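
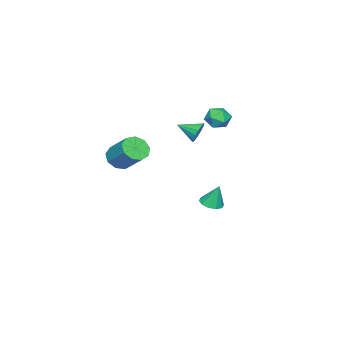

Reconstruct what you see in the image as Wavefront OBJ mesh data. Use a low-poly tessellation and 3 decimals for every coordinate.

v 2.941 -2.248 1.448
v 3.489 -2.759 1.805
v 3.946 -1.484 2.929
v 3.399 -0.972 2.572
v 3.737 -2.474 1.381
v 4.194 -1.199 2.505
v 3.613 -2.083 0.989
v 4.07 -0.808 2.112
v 3.174 -1.769 0.811
v 3.632 -0.494 1.935
v 2.627 -1.679 0.931
v 3.084 -0.404 2.055
v 2.227 -1.855 1.293
v 2.684 -0.58 2.417
v 2.161 -2.214 1.728
v 2.618 -0.939 2.852
v 2.46 -2.589 2.032
v 2.917 -1.314 3.155
v 2.985 -2.804 2.062
v 3.442 -1.529 3.186
v -4 -1.467 0.824
v -3.498 -1.554 0.287
v -3.72 -2.653 1.276
v -3.305 -1.397 0.578
v -3.299 -1.259 0.935
v -3.48 -1.177 1.263
v -3.8 -1.172 1.472
v -4.174 -1.247 1.508
v -4.502 -1.38 1.361
v -4.694 -1.537 1.069
v -4.701 -1.675 0.712
v -4.52 -1.757 0.385
v -4.199 -1.762 0.175
v -3.825 -1.687 0.139
v -2.88 -0.012 -3.801
v -2.435 0.515 -3.968
v -2.92 0.452 -2.439
v -2.845 0.659 -4.029
v -3.268 0.547 -4.003
v -3.543 0.221 -3.9
v -3.565 -0.194 -3.759
v -3.325 -0.54 -3.635
v -2.915 -0.684 -3.574
v -2.492 -0.571 -3.599
v -2.217 -0.245 -3.703
v -2.195 0.17 -3.843
v -2.1 1.062 3.703
v -1.531 0.653 3.319
v -2.949 0.747 2.781
v -2.38 0.338 2.397
v -2.663 0.07 3.095
v -2.138 0.265 3.665
v -2.342 1.135 2.435
v -1.817 1.33 3.005
v -1.681 0.698 2.536
v -1.879 0.04 2.943
v -2.601 1.36 3.157
v -2.799 0.702 3.564
f 2 1 5
f 2 5 3
f 3 5 6
f 3 6 4
f 5 1 7
f 5 7 6
f 6 7 8
f 6 8 4
f 7 1 9
f 7 9 8
f 8 9 10
f 8 10 4
f 9 1 11
f 9 11 10
f 10 11 12
f 10 12 4
f 11 1 13
f 11 13 12
f 12 13 14
f 12 14 4
f 13 1 15
f 13 15 14
f 14 15 16
f 14 16 4
f 15 1 17
f 15 17 16
f 16 17 18
f 16 18 4
f 17 1 19
f 17 19 18
f 18 19 20
f 18 20 4
f 19 1 2
f 19 2 20
f 20 2 3
f 20 3 4
f 22 21 24
f 22 24 23
f 24 21 25
f 24 25 23
f 25 21 26
f 25 26 23
f 26 21 27
f 26 27 23
f 27 21 28
f 27 28 23
f 28 21 29
f 28 29 23
f 29 21 30
f 29 30 23
f 30 21 31
f 30 31 23
f 31 21 32
f 31 32 23
f 32 21 33
f 32 33 23
f 33 21 34
f 33 34 23
f 34 21 22
f 34 22 23
f 36 35 38
f 36 38 37
f 38 35 39
f 38 39 37
f 39 35 40
f 39 40 37
f 40 35 41
f 40 41 37
f 41 35 42
f 41 42 37
f 42 35 43
f 42 43 37
f 43 35 44
f 43 44 37
f 44 35 45
f 44 45 37
f 45 35 46
f 45 46 37
f 46 35 36
f 46 36 37
f 47 58 52
f 47 52 48
f 47 48 54
f 47 54 57
f 47 57 58
f 48 52 56
f 52 58 51
f 58 57 49
f 57 54 53
f 54 48 55
f 50 56 51
f 50 51 49
f 50 49 53
f 50 53 55
f 50 55 56
f 51 56 52
f 49 51 58
f 53 49 57
f 55 53 54
f 56 55 48



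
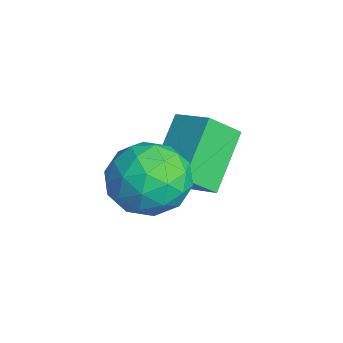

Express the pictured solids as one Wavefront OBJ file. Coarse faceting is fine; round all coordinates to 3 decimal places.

v -1.952 -0.009 -2.451
v -1.785 -0.894 -1.613
v -0.972 0.636 -1.965
v -0.805 -0.249 -1.127
v -0.715 -0.951 -3.693
v -0.548 -1.836 -2.855
v 0.265 -0.306 -3.207
v 0.432 -1.191 -2.369
v 0.174 -1.801 -1.261
v 0.966 -1.182 -1.81
v 1.294 -3.278 -1.31
v 2.086 -2.659 -1.859
v 1.843 -2.435 -0.762
v 1.151 -1.522 -0.732
v 1.109 -2.938 -2.388
v 0.417 -2.025 -2.358
v 1.544 -1.885 -2.507
v 1.998 -1.574 -1.502
v 0.262 -2.886 -1.618
v 0.716 -2.575 -0.613
v 0.472 -1.362 -1.531
v 1.788 -3.098 -1.589
v 1.645 -2.967 -0.944
v 2.111 -2.603 -1.267
v 0.58 -1.562 -0.897
v 1.046 -1.198 -1.22
v 1.562 -1.934 -0.604
v 1.214 -3.262 -1.9
v 1.68 -2.898 -2.223
v 0.149 -1.857 -1.853
v 0.615 -1.493 -2.176
v 0.698 -2.526 -2.516
v 1.277 -1.411 -2.264
v 1.936 -2.279 -2.293
v 1.361 -2.443 -2.604
v 0.954 -1.907 -2.586
v 1.544 -1.228 -1.673
v 2.202 -2.096 -1.702
v 2.06 -1.965 -1.057
v 1.653 -1.428 -1.039
v 1.884 -1.641 -2.083
v 0.058 -2.364 -1.418
v 0.716 -3.232 -1.447
v 0.607 -3.032 -2.081
v 0.2 -2.495 -2.063
v 0.324 -2.181 -0.827
v 0.983 -3.049 -0.856
v 1.306 -2.553 -0.534
v 0.899 -2.017 -0.516
v 0.376 -2.819 -1.037
f 2 4 1
f 5 2 1
f 1 4 3
f 3 5 1
f 2 8 4
f 6 2 5
f 6 8 2
f 4 8 3
f 7 5 3
f 3 8 7
f 7 6 5
f 8 6 7
f 9 46 25
f 46 20 49
f 25 49 14
f 46 49 25
f 9 25 21
f 25 14 26
f 21 26 10
f 25 26 21
f 9 21 30
f 21 10 31
f 30 31 16
f 21 31 30
f 9 30 42
f 30 16 45
f 42 45 19
f 30 45 42
f 9 42 46
f 42 19 50
f 46 50 20
f 42 50 46
f 10 26 37
f 26 14 40
f 37 40 18
f 26 40 37
f 14 49 27
f 49 20 48
f 27 48 13
f 49 48 27
f 20 50 47
f 50 19 43
f 47 43 11
f 50 43 47
f 19 45 44
f 45 16 32
f 44 32 15
f 45 32 44
f 16 31 36
f 31 10 33
f 36 33 17
f 31 33 36
f 12 38 24
f 38 18 39
f 24 39 13
f 38 39 24
f 12 24 22
f 24 13 23
f 22 23 11
f 24 23 22
f 12 22 29
f 22 11 28
f 29 28 15
f 22 28 29
f 12 29 34
f 29 15 35
f 34 35 17
f 29 35 34
f 12 34 38
f 34 17 41
f 38 41 18
f 34 41 38
f 13 39 27
f 39 18 40
f 27 40 14
f 39 40 27
f 11 23 47
f 23 13 48
f 47 48 20
f 23 48 47
f 15 28 44
f 28 11 43
f 44 43 19
f 28 43 44
f 17 35 36
f 35 15 32
f 36 32 16
f 35 32 36
f 18 41 37
f 41 17 33
f 37 33 10
f 41 33 37



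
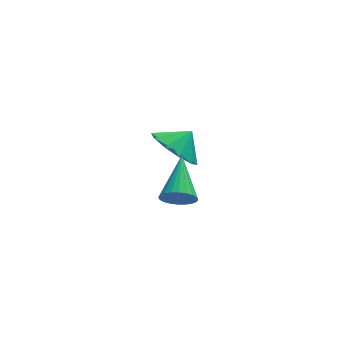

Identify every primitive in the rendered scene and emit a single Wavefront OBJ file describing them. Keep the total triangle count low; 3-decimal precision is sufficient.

v -0.928 0.838 -2.944
v -0.48 1.499 -3.671
v -0.232 1.122 -2.256
v -0.947 1.842 -3.34
v -1.407 1.802 -2.858
v -1.684 1.393 -2.409
v -1.673 0.772 -2.165
v -1.377 0.176 -2.218
v -0.909 -0.167 -2.548
v -0.449 -0.126 -3.03
v -0.172 0.282 -3.479
v -0.184 0.903 -3.724
v -1.505 -3.708 -1.582
v -1.229 -3.489 -2.152
v -1.115 -2.052 -0.758
v -1.478 -3.414 -2.184
v -1.73 -3.384 -2.124
v -1.949 -3.404 -1.982
v -2.1 -3.469 -1.779
v -2.16 -3.571 -1.546
v -2.121 -3.694 -1.319
v -1.988 -3.818 -1.131
v -1.782 -3.926 -1.013
v -1.533 -4.001 -0.981
v -1.28 -4.031 -1.04
v -1.062 -4.011 -1.183
v -0.911 -3.946 -1.386
v -0.85 -3.844 -1.619
v -0.89 -3.721 -1.846
v -1.023 -3.597 -2.034
f 2 1 4
f 2 4 3
f 4 1 5
f 4 5 3
f 5 1 6
f 5 6 3
f 6 1 7
f 6 7 3
f 7 1 8
f 7 8 3
f 8 1 9
f 8 9 3
f 9 1 10
f 9 10 3
f 10 1 11
f 10 11 3
f 11 1 12
f 11 12 3
f 12 1 2
f 12 2 3
f 14 13 16
f 14 16 15
f 16 13 17
f 16 17 15
f 17 13 18
f 17 18 15
f 18 13 19
f 18 19 15
f 19 13 20
f 19 20 15
f 20 13 21
f 20 21 15
f 21 13 22
f 21 22 15
f 22 13 23
f 22 23 15
f 23 13 24
f 23 24 15
f 24 13 25
f 24 25 15
f 25 13 26
f 25 26 15
f 26 13 27
f 26 27 15
f 27 13 28
f 27 28 15
f 28 13 29
f 28 29 15
f 29 13 30
f 29 30 15
f 30 13 14
f 30 14 15



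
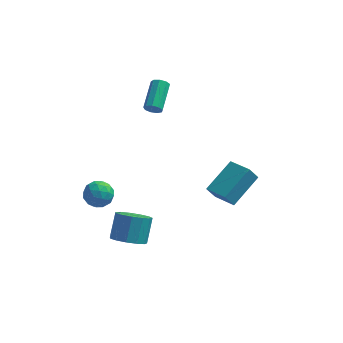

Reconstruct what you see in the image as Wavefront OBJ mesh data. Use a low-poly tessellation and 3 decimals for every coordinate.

v -1.924 -3.218 -3.91
v -1.346 -3.891 -3.428
v -1.198 -2.875 -2.188
v -1.776 -2.202 -2.67
v -0.993 -3.568 -3.735
v -0.845 -2.551 -2.495
v -0.935 -3.133 -4.098
v -0.787 -2.117 -2.858
v -1.192 -2.725 -4.401
v -1.044 -1.709 -3.161
v -1.681 -2.474 -4.549
v -1.533 -1.458 -3.309
v -2.247 -2.459 -4.493
v -2.099 -1.443 -3.253
v -2.711 -2.685 -4.253
v -2.563 -1.669 -3.013
v -2.925 -3.08 -3.903
v -2.776 -2.064 -2.663
v -2.821 -3.519 -3.556
v -2.673 -2.503 -2.316
v -2.432 -3.862 -3.321
v -2.284 -2.846 -2.081
v -1.883 -4.001 -3.273
v -1.734 -2.985 -2.033
v 2.41 -1.028 -1.611
v 1.956 -1.245 -0.794
v 3.5 0.568 -0.58
v 3.045 0.351 0.237
v 3.515 -2.011 -1.257
v 3.06 -2.228 -0.44
v 4.604 -0.415 -0.226
v 4.15 -0.632 0.591
v -3.438 -1.972 -1.049
v -2.795 -2.299 -0.54
v -4.285 -3.061 -0.68
v -3.642 -3.388 -0.171
v -4.048 -2.638 0.058
v -3.524 -1.964 -0.171
v -3.556 -3.396 -1.049
v -3.032 -2.722 -1.278
v -2.868 -3.179 -0.54
v -3.172 -2.711 0.144
v -3.908 -2.649 -1.364
v -4.212 -2.181 -0.68
v -3.042 -2.04 -0.827
v -4.038 -3.32 -0.393
v -4.277 -2.879 -0.259
v -3.899 -3.072 0.041
v -3.47 -1.843 -0.61
v -3.092 -2.035 -0.31
v -3.829 -2.234 0.041
v -3.988 -3.325 -0.91
v -3.61 -3.517 -0.61
v -3.181 -2.288 -1.261
v -2.803 -2.481 -0.961
v -3.251 -3.126 -1.261
v -2.707 -2.749 -0.528
v -3.205 -3.39 -0.31
v -3.154 -3.394 -0.827
v -2.846 -2.998 -0.961
v -2.886 -2.474 -0.125
v -3.384 -3.114 0.092
v -3.622 -2.673 0.226
v -3.314 -2.277 0.092
v -2.929 -2.991 -0.125
v -3.696 -2.246 -1.312
v -4.194 -2.886 -1.095
v -3.766 -3.083 -1.312
v -3.458 -2.687 -1.446
v -3.875 -1.97 -0.91
v -4.373 -2.611 -0.692
v -4.234 -2.362 -0.259
v -3.926 -1.966 -0.393
v -4.151 -2.369 -1.095
v -1.487 2.899 1.887
v -1.145 2.7 2.254
v -0.99 4.423 3.04
v -1.333 4.621 2.673
v -0.958 2.818 1.958
v -0.803 4.541 2.744
v -1.019 2.974 1.629
v -0.864 4.697 2.415
v -1.299 3.095 1.42
v -1.144 4.817 2.206
v -1.667 3.123 1.43
v -1.512 4.846 2.216
v -1.951 3.047 1.654
v -1.796 4.77 2.44
v -2.018 2.901 1.986
v -1.863 4.624 2.772
v -1.837 2.754 2.272
v -1.682 4.477 3.059
v -1.492 2.675 2.378
v -1.337 4.398 3.164
f 2 1 5
f 2 5 3
f 3 5 6
f 3 6 4
f 5 1 7
f 5 7 6
f 6 7 8
f 6 8 4
f 7 1 9
f 7 9 8
f 8 9 10
f 8 10 4
f 9 1 11
f 9 11 10
f 10 11 12
f 10 12 4
f 11 1 13
f 11 13 12
f 12 13 14
f 12 14 4
f 13 1 15
f 13 15 14
f 14 15 16
f 14 16 4
f 15 1 17
f 15 17 16
f 16 17 18
f 16 18 4
f 17 1 19
f 17 19 18
f 18 19 20
f 18 20 4
f 19 1 21
f 19 21 20
f 20 21 22
f 20 22 4
f 21 1 23
f 21 23 22
f 22 23 24
f 22 24 4
f 23 1 2
f 23 2 24
f 24 2 3
f 24 3 4
f 26 28 25
f 29 26 25
f 25 28 27
f 27 29 25
f 26 32 28
f 30 26 29
f 30 32 26
f 28 32 27
f 31 29 27
f 27 32 31
f 31 30 29
f 32 30 31
f 33 70 49
f 70 44 73
f 49 73 38
f 70 73 49
f 33 49 45
f 49 38 50
f 45 50 34
f 49 50 45
f 33 45 54
f 45 34 55
f 54 55 40
f 45 55 54
f 33 54 66
f 54 40 69
f 66 69 43
f 54 69 66
f 33 66 70
f 66 43 74
f 70 74 44
f 66 74 70
f 34 50 61
f 50 38 64
f 61 64 42
f 50 64 61
f 38 73 51
f 73 44 72
f 51 72 37
f 73 72 51
f 44 74 71
f 74 43 67
f 71 67 35
f 74 67 71
f 43 69 68
f 69 40 56
f 68 56 39
f 69 56 68
f 40 55 60
f 55 34 57
f 60 57 41
f 55 57 60
f 36 62 48
f 62 42 63
f 48 63 37
f 62 63 48
f 36 48 46
f 48 37 47
f 46 47 35
f 48 47 46
f 36 46 53
f 46 35 52
f 53 52 39
f 46 52 53
f 36 53 58
f 53 39 59
f 58 59 41
f 53 59 58
f 36 58 62
f 58 41 65
f 62 65 42
f 58 65 62
f 37 63 51
f 63 42 64
f 51 64 38
f 63 64 51
f 35 47 71
f 47 37 72
f 71 72 44
f 47 72 71
f 39 52 68
f 52 35 67
f 68 67 43
f 52 67 68
f 41 59 60
f 59 39 56
f 60 56 40
f 59 56 60
f 42 65 61
f 65 41 57
f 61 57 34
f 65 57 61
f 76 75 79
f 76 79 77
f 77 79 80
f 77 80 78
f 79 75 81
f 79 81 80
f 80 81 82
f 80 82 78
f 81 75 83
f 81 83 82
f 82 83 84
f 82 84 78
f 83 75 85
f 83 85 84
f 84 85 86
f 84 86 78
f 85 75 87
f 85 87 86
f 86 87 88
f 86 88 78
f 87 75 89
f 87 89 88
f 88 89 90
f 88 90 78
f 89 75 91
f 89 91 90
f 90 91 92
f 90 92 78
f 91 75 93
f 91 93 92
f 92 93 94
f 92 94 78
f 93 75 76
f 93 76 94
f 94 76 77
f 94 77 78



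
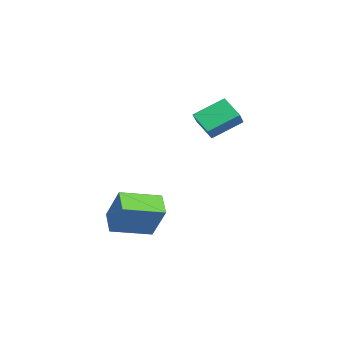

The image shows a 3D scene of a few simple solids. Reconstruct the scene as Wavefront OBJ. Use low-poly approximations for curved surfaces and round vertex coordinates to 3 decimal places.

v 0.765 -0.957 -1.617
v -0.288 -1.076 -1.033
v 0.338 0.872 -2.015
v -0.715 0.753 -1.431
v 1.595 -0.413 -0.009
v 0.542 -0.532 0.575
v 1.168 1.416 -0.407
v 0.115 1.297 0.177
v -2.648 2.939 3.571
v -1.642 2.694 4.306
v -2.928 4.337 4.421
v -1.922 4.092 5.157
v -1.938 3.548 2.803
v -0.932 3.303 3.539
v -2.218 4.946 3.654
v -1.212 4.701 4.389
f 2 4 1
f 5 2 1
f 1 4 3
f 3 5 1
f 2 8 4
f 6 2 5
f 6 8 2
f 4 8 3
f 7 5 3
f 3 8 7
f 7 6 5
f 8 6 7
f 10 12 9
f 13 10 9
f 9 12 11
f 11 13 9
f 10 16 12
f 14 10 13
f 14 16 10
f 12 16 11
f 15 13 11
f 11 16 15
f 15 14 13
f 16 14 15



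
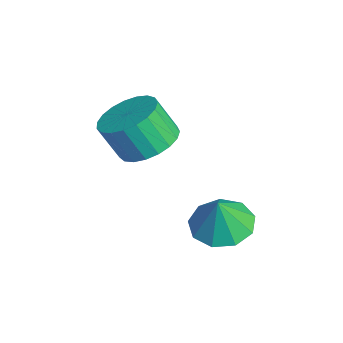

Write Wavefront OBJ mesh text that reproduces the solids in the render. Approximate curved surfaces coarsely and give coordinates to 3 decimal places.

v 2.635 3.444 -2.363
v 3.368 2.991 -2.656
v 2.965 3.236 -1.217
v 3.505 3.594 -2.586
v 3.235 4.127 -2.411
v 2.684 4.34 -2.214
v 2.111 4.134 -2.086
v 1.783 3.605 -2.088
v 1.854 3.001 -2.218
v 2.29 2.604 -2.416
v 2.888 2.6 -2.589
v 1.37 1.772 0.24
v 2.253 1.833 0.45
v 2.034 1.289 1.53
v 1.15 1.228 1.32
v 2.117 2.159 0.586
v 1.898 1.614 1.667
v 1.852 2.418 0.663
v 1.632 1.873 1.744
v 1.503 2.565 0.666
v 1.284 2.02 1.747
v 1.131 2.575 0.596
v 0.912 2.03 1.677
v 0.801 2.446 0.464
v 0.582 1.902 1.545
v 0.569 2.201 0.293
v 0.349 1.656 1.374
v 0.475 1.882 0.113
v 0.256 1.337 1.194
v 0.536 1.544 -0.045
v 0.317 0.999 1.036
v 0.741 1.245 -0.154
v 0.522 0.7 0.927
v 1.055 1.037 -0.195
v 0.836 0.493 0.886
v 1.423 0.957 -0.161
v 1.204 0.412 0.92
v 1.782 1.017 -0.057
v 1.563 0.473 1.024
v 2.07 1.209 0.098
v 1.85 0.664 1.178
v 2.236 1.497 0.277
v 2.017 0.952 1.358
f 2 1 4
f 2 4 3
f 4 1 5
f 4 5 3
f 5 1 6
f 5 6 3
f 6 1 7
f 6 7 3
f 7 1 8
f 7 8 3
f 8 1 9
f 8 9 3
f 9 1 10
f 9 10 3
f 10 1 11
f 10 11 3
f 11 1 2
f 11 2 3
f 13 12 16
f 13 16 14
f 14 16 17
f 14 17 15
f 16 12 18
f 16 18 17
f 17 18 19
f 17 19 15
f 18 12 20
f 18 20 19
f 19 20 21
f 19 21 15
f 20 12 22
f 20 22 21
f 21 22 23
f 21 23 15
f 22 12 24
f 22 24 23
f 23 24 25
f 23 25 15
f 24 12 26
f 24 26 25
f 25 26 27
f 25 27 15
f 26 12 28
f 26 28 27
f 27 28 29
f 27 29 15
f 28 12 30
f 28 30 29
f 29 30 31
f 29 31 15
f 30 12 32
f 30 32 31
f 31 32 33
f 31 33 15
f 32 12 34
f 32 34 33
f 33 34 35
f 33 35 15
f 34 12 36
f 34 36 35
f 35 36 37
f 35 37 15
f 36 12 38
f 36 38 37
f 37 38 39
f 37 39 15
f 38 12 40
f 38 40 39
f 39 40 41
f 39 41 15
f 40 12 42
f 40 42 41
f 41 42 43
f 41 43 15
f 42 12 13
f 42 13 43
f 43 13 14
f 43 14 15



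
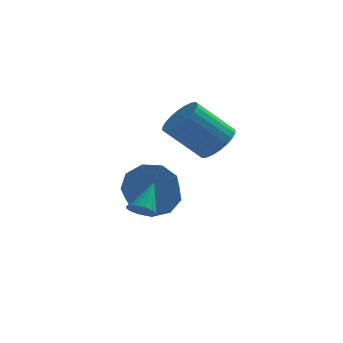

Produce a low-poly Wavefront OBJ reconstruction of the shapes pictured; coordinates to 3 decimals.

v 2.449 0.747 -0.014
v 2.928 1.146 0.548
v 1.69 0.873 1.797
v 1.211 0.473 1.234
v 2.752 1.394 0.427
v 1.513 1.121 1.676
v 2.529 1.544 0.239
v 1.29 1.27 1.488
v 2.294 1.572 0.012
v 1.055 1.299 1.261
v 2.083 1.474 -0.219
v 0.844 1.201 1.03
v 1.927 1.266 -0.419
v 0.689 0.993 0.83
v 1.852 0.979 -0.557
v 0.613 0.706 0.692
v 1.867 0.656 -0.612
v 0.628 0.383 0.636
v 1.97 0.347 -0.577
v 0.732 0.074 0.672
v 2.147 0.099 -0.456
v 0.908 -0.174 0.793
v 2.37 -0.05 -0.268
v 1.131 -0.324 0.981
v 2.605 -0.079 -0.041
v 1.366 -0.352 1.208
v 2.816 0.019 0.19
v 1.577 -0.254 1.439
v 2.971 0.227 0.39
v 1.733 -0.046 1.639
v 3.047 0.514 0.528
v 1.808 0.241 1.777
v 3.032 0.837 0.584
v 1.793 0.564 1.832
v 0.156 1.796 -2.899
v 1.128 1.743 -3.081
v 1.235 -0.008 -2.003
v 0.264 0.044 -1.821
v 1.018 2.089 -2.509
v 1.125 0.337 -1.431
v 0.505 2.297 -2.12
v 0.612 0.545 -1.041
v -0.172 2.271 -2.095
v -0.064 0.519 -1.016
v -0.694 2.022 -2.447
v -0.587 0.271 -1.368
v -0.819 1.668 -3.01
v -0.712 -0.084 -1.931
v -0.488 1.373 -3.521
v -0.38 -0.378 -2.443
v 0.145 1.276 -3.742
v 0.253 -0.475 -2.663
v 0.783 1.422 -3.568
v 0.891 -0.329 -2.49
v 0.164 -1.562 -2.343
v 0.672 -1.713 -2.367
v 0.476 -0.678 -1.357
v 0.651 -1.506 -2.546
v 0.499 -1.314 -2.671
v 0.258 -1.189 -2.707
v -0.008 -1.163 -2.646
v -0.228 -1.244 -2.504
v -0.343 -1.411 -2.318
v -0.322 -1.617 -2.14
v -0.171 -1.81 -2.015
v 0.071 -1.935 -1.978
v 0.337 -1.961 -2.039
v 0.557 -1.88 -2.182
f 2 1 5
f 2 5 3
f 3 5 6
f 3 6 4
f 5 1 7
f 5 7 6
f 6 7 8
f 6 8 4
f 7 1 9
f 7 9 8
f 8 9 10
f 8 10 4
f 9 1 11
f 9 11 10
f 10 11 12
f 10 12 4
f 11 1 13
f 11 13 12
f 12 13 14
f 12 14 4
f 13 1 15
f 13 15 14
f 14 15 16
f 14 16 4
f 15 1 17
f 15 17 16
f 16 17 18
f 16 18 4
f 17 1 19
f 17 19 18
f 18 19 20
f 18 20 4
f 19 1 21
f 19 21 20
f 20 21 22
f 20 22 4
f 21 1 23
f 21 23 22
f 22 23 24
f 22 24 4
f 23 1 25
f 23 25 24
f 24 25 26
f 24 26 4
f 25 1 27
f 25 27 26
f 26 27 28
f 26 28 4
f 27 1 29
f 27 29 28
f 28 29 30
f 28 30 4
f 29 1 31
f 29 31 30
f 30 31 32
f 30 32 4
f 31 1 33
f 31 33 32
f 32 33 34
f 32 34 4
f 33 1 2
f 33 2 34
f 34 2 3
f 34 3 4
f 36 35 39
f 36 39 37
f 37 39 40
f 37 40 38
f 39 35 41
f 39 41 40
f 40 41 42
f 40 42 38
f 41 35 43
f 41 43 42
f 42 43 44
f 42 44 38
f 43 35 45
f 43 45 44
f 44 45 46
f 44 46 38
f 45 35 47
f 45 47 46
f 46 47 48
f 46 48 38
f 47 35 49
f 47 49 48
f 48 49 50
f 48 50 38
f 49 35 51
f 49 51 50
f 50 51 52
f 50 52 38
f 51 35 53
f 51 53 52
f 52 53 54
f 52 54 38
f 53 35 36
f 53 36 54
f 54 36 37
f 54 37 38
f 56 55 58
f 56 58 57
f 58 55 59
f 58 59 57
f 59 55 60
f 59 60 57
f 60 55 61
f 60 61 57
f 61 55 62
f 61 62 57
f 62 55 63
f 62 63 57
f 63 55 64
f 63 64 57
f 64 55 65
f 64 65 57
f 65 55 66
f 65 66 57
f 66 55 67
f 66 67 57
f 67 55 68
f 67 68 57
f 68 55 56
f 68 56 57



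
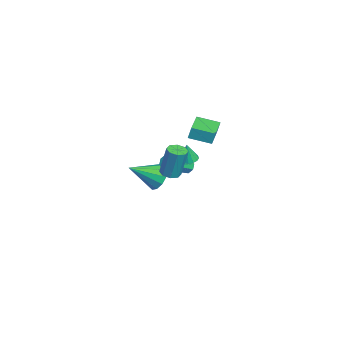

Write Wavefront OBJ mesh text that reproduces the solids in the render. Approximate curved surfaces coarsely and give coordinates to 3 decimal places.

v -4.084 -0.887 -2.344
v -3.616 -1.278 -3.149
v -3.776 -2.633 -1.316
v -3.214 -1.024 -2.837
v -3.088 -0.725 -2.369
v -3.278 -0.479 -1.893
v -3.725 -0.362 -1.56
v -4.285 -0.411 -1.476
v -4.782 -0.612 -1.668
v -5.057 -0.9 -2.074
v -5.024 -1.184 -2.566
v -4.692 -1.373 -2.988
v -4.167 -1.409 -3.205
v 1.111 0.502 2.212
v 1.53 0.163 2.102
v 1.309 0.358 3.408
v 1.646 0.423 2.114
v 1.619 0.703 2.152
v 1.455 0.93 2.207
v 1.2 1.042 2.262
v 0.92 1.009 2.305
v 0.692 0.841 2.323
v 0.575 0.581 2.311
v 0.602 0.3 2.273
v 0.766 0.073 2.218
v 1.021 -0.039 2.162
v 1.301 -0.006 2.12
v 3.573 -0.695 2.568
v 4.016 -0.309 2.446
v 4.21 0.062 4.33
v 3.767 -0.325 4.452
v 3.603 -0.108 2.449
v 3.797 0.263 4.333
v 3.173 -0.251 2.522
v 3.367 0.12 4.406
v 2.977 -0.654 2.621
v 3.171 -0.283 4.505
v 3.13 -1.082 2.69
v 3.324 -0.711 4.574
v 3.543 -1.283 2.687
v 3.737 -0.912 4.571
v 3.973 -1.14 2.614
v 4.167 -0.769 4.498
v 4.169 -0.737 2.515
v 4.363 -0.366 4.399
v 0.118 0.487 0.995
v 0.514 0.522 0.659
v 1.378 -0.712 1.55
v 0.982 -0.747 1.885
v 0.553 0.771 0.967
v 1.416 -0.463 1.858
v 0.337 0.854 1.291
v 1.201 -0.38 2.182
v -0.007 0.722 1.441
v 0.857 -0.512 2.332
v -0.278 0.452 1.33
v 0.586 -0.782 2.221
v -0.316 0.203 1.022
v 0.547 -1.031 1.913
v -0.101 0.12 0.698
v 0.763 -1.114 1.589
v 0.243 0.252 0.548
v 1.107 -0.982 1.439
v -1.247 0.914 3.424
v -1.218 1.105 4.221
v -0.908 2.222 3.098
v -0.879 2.413 3.894
v 0.439 0.487 3.466
v 0.468 0.678 4.262
v 0.778 1.795 3.139
v 0.807 1.986 3.936
f 2 1 4
f 2 4 3
f 4 1 5
f 4 5 3
f 5 1 6
f 5 6 3
f 6 1 7
f 6 7 3
f 7 1 8
f 7 8 3
f 8 1 9
f 8 9 3
f 9 1 10
f 9 10 3
f 10 1 11
f 10 11 3
f 11 1 12
f 11 12 3
f 12 1 13
f 12 13 3
f 13 1 2
f 13 2 3
f 15 14 17
f 15 17 16
f 17 14 18
f 17 18 16
f 18 14 19
f 18 19 16
f 19 14 20
f 19 20 16
f 20 14 21
f 20 21 16
f 21 14 22
f 21 22 16
f 22 14 23
f 22 23 16
f 23 14 24
f 23 24 16
f 24 14 25
f 24 25 16
f 25 14 26
f 25 26 16
f 26 14 27
f 26 27 16
f 27 14 15
f 27 15 16
f 29 28 32
f 29 32 30
f 30 32 33
f 30 33 31
f 32 28 34
f 32 34 33
f 33 34 35
f 33 35 31
f 34 28 36
f 34 36 35
f 35 36 37
f 35 37 31
f 36 28 38
f 36 38 37
f 37 38 39
f 37 39 31
f 38 28 40
f 38 40 39
f 39 40 41
f 39 41 31
f 40 28 42
f 40 42 41
f 41 42 43
f 41 43 31
f 42 28 44
f 42 44 43
f 43 44 45
f 43 45 31
f 44 28 29
f 44 29 45
f 45 29 30
f 45 30 31
f 47 46 50
f 47 50 48
f 48 50 51
f 48 51 49
f 50 46 52
f 50 52 51
f 51 52 53
f 51 53 49
f 52 46 54
f 52 54 53
f 53 54 55
f 53 55 49
f 54 46 56
f 54 56 55
f 55 56 57
f 55 57 49
f 56 46 58
f 56 58 57
f 57 58 59
f 57 59 49
f 58 46 60
f 58 60 59
f 59 60 61
f 59 61 49
f 60 46 62
f 60 62 61
f 61 62 63
f 61 63 49
f 62 46 47
f 62 47 63
f 63 47 48
f 63 48 49
f 65 67 64
f 68 65 64
f 64 67 66
f 66 68 64
f 65 71 67
f 69 65 68
f 69 71 65
f 67 71 66
f 70 68 66
f 66 71 70
f 70 69 68
f 71 69 70



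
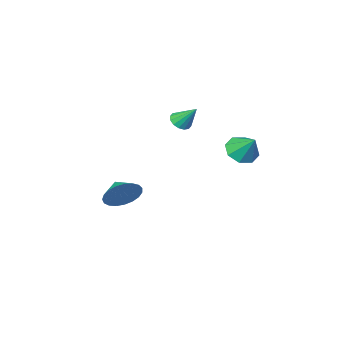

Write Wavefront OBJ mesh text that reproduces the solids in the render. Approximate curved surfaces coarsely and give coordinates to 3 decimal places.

v -0.5 -2.813 2.554
v 0.089 -2.805 2.748
v -0.86 -1.947 3.606
v 0.067 -2.561 2.54
v -0.108 -2.386 2.336
v -0.387 -2.325 2.19
v -0.696 -2.395 2.141
v -0.953 -2.577 2.204
v -1.088 -2.822 2.36
v -1.066 -3.066 2.568
v -0.892 -3.241 2.772
v -0.613 -3.302 2.918
v -0.303 -3.232 2.967
v -0.046 -3.05 2.905
v 3.875 -0.94 -0.529
v 4.376 -0.656 0.288
v 3.725 -1.88 -0.111
v 3.986 -0.551 0.385
v 3.576 -0.513 0.324
v 3.218 -0.548 0.116
v 2.974 -0.652 -0.204
v 2.885 -0.805 -0.581
v 2.968 -0.982 -0.948
v 3.207 -1.151 -1.243
v 3.562 -1.284 -1.414
v 3.971 -1.357 -1.433
v 4.363 -1.358 -1.295
v 4.671 -1.287 -1.025
v 4.841 -1.156 -0.669
v 4.844 -0.987 -0.289
v 4.68 -0.811 0.05
v 0.189 3.492 3.266
v 0.885 3.138 3.628
v 0.151 4.448 4.274
v 1.038 3.605 3.19
v 0.694 4.006 2.797
v 0.054 4.105 2.679
v -0.507 3.845 2.904
v -0.66 3.378 3.342
v -0.316 2.977 3.735
v 0.324 2.878 3.854
f 2 1 4
f 2 4 3
f 4 1 5
f 4 5 3
f 5 1 6
f 5 6 3
f 6 1 7
f 6 7 3
f 7 1 8
f 7 8 3
f 8 1 9
f 8 9 3
f 9 1 10
f 9 10 3
f 10 1 11
f 10 11 3
f 11 1 12
f 11 12 3
f 12 1 13
f 12 13 3
f 13 1 14
f 13 14 3
f 14 1 2
f 14 2 3
f 16 15 18
f 16 18 17
f 18 15 19
f 18 19 17
f 19 15 20
f 19 20 17
f 20 15 21
f 20 21 17
f 21 15 22
f 21 22 17
f 22 15 23
f 22 23 17
f 23 15 24
f 23 24 17
f 24 15 25
f 24 25 17
f 25 15 26
f 25 26 17
f 26 15 27
f 26 27 17
f 27 15 28
f 27 28 17
f 28 15 29
f 28 29 17
f 29 15 30
f 29 30 17
f 30 15 31
f 30 31 17
f 31 15 16
f 31 16 17
f 33 32 35
f 33 35 34
f 35 32 36
f 35 36 34
f 36 32 37
f 36 37 34
f 37 32 38
f 37 38 34
f 38 32 39
f 38 39 34
f 39 32 40
f 39 40 34
f 40 32 41
f 40 41 34
f 41 32 33
f 41 33 34



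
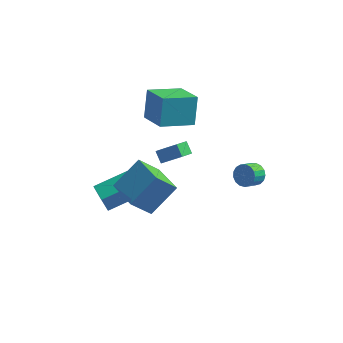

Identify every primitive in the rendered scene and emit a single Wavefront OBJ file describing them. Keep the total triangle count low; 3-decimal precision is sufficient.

v 4.213 2.531 -2.88
v 4.857 2.13 -2.928
v 4.41 1.348 -2.388
v 3.767 1.749 -2.34
v 4.896 2.32 -2.62
v 4.449 1.538 -2.08
v 4.778 2.559 -2.372
v 4.331 1.777 -1.832
v 4.531 2.791 -2.24
v 4.084 2.009 -1.701
v 4.211 2.963 -2.255
v 3.764 2.181 -1.715
v 3.892 3.037 -2.413
v 3.445 2.255 -1.873
v 3.646 2.995 -2.678
v 3.199 2.213 -2.138
v 3.531 2.846 -2.989
v 3.084 2.064 -2.449
v 3.571 2.625 -3.275
v 3.124 1.843 -2.736
v 3.759 2.383 -3.471
v 3.312 1.601 -2.931
v 4.051 2.175 -3.531
v 3.604 1.392 -2.992
v 4.38 2.048 -3.442
v 3.933 1.266 -2.903
v 4.671 2.032 -3.224
v 4.224 1.25 -2.685
v -1.5 4.325 -3.542
v -1.872 3.411 -3.056
v -0.237 4.325 -2.577
v -0.609 3.411 -2.09
v -1.051 3.829 -4.13
v -1.423 2.915 -3.643
v 0.212 3.829 -3.164
v -0.16 2.915 -2.678
v -4.142 -0.584 -4.098
v -4.307 -1.209 -2.418
v -2.468 0.678 -3.464
v -2.633 0.053 -1.784
v -3.427 -1.413 -4.336
v -3.592 -2.038 -2.656
v -1.753 -0.151 -3.702
v -1.918 -0.776 -2.022
v -0.082 -4.361 -0.621
v -1.057 -5.027 0.738
v -1.483 -2.817 -0.87
v -2.458 -3.483 0.489
v 1.038 -3.117 0.791
v 0.063 -3.783 2.15
v -0.363 -1.573 0.542
v -1.338 -2.239 1.901
v -0.915 0.803 2.077
v -0.969 1.71 3.78
v -2.216 2.229 1.276
v -2.27 3.137 2.979
v 0.79 2.023 1.481
v 0.736 2.931 3.184
v -0.511 3.45 0.68
v -0.565 4.357 2.383
f 2 1 5
f 2 5 3
f 3 5 6
f 3 6 4
f 5 1 7
f 5 7 6
f 6 7 8
f 6 8 4
f 7 1 9
f 7 9 8
f 8 9 10
f 8 10 4
f 9 1 11
f 9 11 10
f 10 11 12
f 10 12 4
f 11 1 13
f 11 13 12
f 12 13 14
f 12 14 4
f 13 1 15
f 13 15 14
f 14 15 16
f 14 16 4
f 15 1 17
f 15 17 16
f 16 17 18
f 16 18 4
f 17 1 19
f 17 19 18
f 18 19 20
f 18 20 4
f 19 1 21
f 19 21 20
f 20 21 22
f 20 22 4
f 21 1 23
f 21 23 22
f 22 23 24
f 22 24 4
f 23 1 25
f 23 25 24
f 24 25 26
f 24 26 4
f 25 1 27
f 25 27 26
f 26 27 28
f 26 28 4
f 27 1 2
f 27 2 28
f 28 2 3
f 28 3 4
f 30 32 29
f 33 30 29
f 29 32 31
f 31 33 29
f 30 36 32
f 34 30 33
f 34 36 30
f 32 36 31
f 35 33 31
f 31 36 35
f 35 34 33
f 36 34 35
f 38 40 37
f 41 38 37
f 37 40 39
f 39 41 37
f 38 44 40
f 42 38 41
f 42 44 38
f 40 44 39
f 43 41 39
f 39 44 43
f 43 42 41
f 44 42 43
f 46 48 45
f 49 46 45
f 45 48 47
f 47 49 45
f 46 52 48
f 50 46 49
f 50 52 46
f 48 52 47
f 51 49 47
f 47 52 51
f 51 50 49
f 52 50 51
f 54 56 53
f 57 54 53
f 53 56 55
f 55 57 53
f 54 60 56
f 58 54 57
f 58 60 54
f 56 60 55
f 59 57 55
f 55 60 59
f 59 58 57
f 60 58 59



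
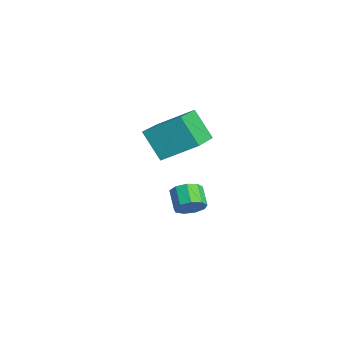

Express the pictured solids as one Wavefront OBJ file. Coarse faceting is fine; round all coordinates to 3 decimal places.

v 1.769 -0.256 -3.037
v 2.131 0.125 -2.575
v 1.293 0.177 -1.961
v 0.931 -0.204 -2.423
v 1.917 0.413 -2.892
v 1.079 0.465 -2.278
v 1.633 0.387 -3.277
v 0.795 0.439 -2.663
v 1.413 0.061 -3.55
v 0.575 0.113 -2.936
v 1.36 -0.414 -3.582
v 0.522 -0.362 -2.969
v 1.498 -0.815 -3.36
v 0.66 -0.763 -2.746
v 1.763 -0.954 -2.986
v 0.925 -0.902 -2.372
v 2.031 -0.767 -2.636
v 1.193 -0.715 -2.023
v 2.176 -0.341 -2.474
v 1.338 -0.289 -1.86
v 2.802 -2.528 2.178
v 3.355 -1.14 3.071
v 1.009 -1.425 1.574
v 1.562 -0.037 2.466
v 3.558 -2.003 0.894
v 4.111 -0.615 1.786
v 1.765 -0.9 0.289
v 2.318 0.488 1.182
f 2 1 5
f 2 5 3
f 3 5 6
f 3 6 4
f 5 1 7
f 5 7 6
f 6 7 8
f 6 8 4
f 7 1 9
f 7 9 8
f 8 9 10
f 8 10 4
f 9 1 11
f 9 11 10
f 10 11 12
f 10 12 4
f 11 1 13
f 11 13 12
f 12 13 14
f 12 14 4
f 13 1 15
f 13 15 14
f 14 15 16
f 14 16 4
f 15 1 17
f 15 17 16
f 16 17 18
f 16 18 4
f 17 1 19
f 17 19 18
f 18 19 20
f 18 20 4
f 19 1 2
f 19 2 20
f 20 2 3
f 20 3 4
f 22 24 21
f 25 22 21
f 21 24 23
f 23 25 21
f 22 28 24
f 26 22 25
f 26 28 22
f 24 28 23
f 27 25 23
f 23 28 27
f 27 26 25
f 28 26 27



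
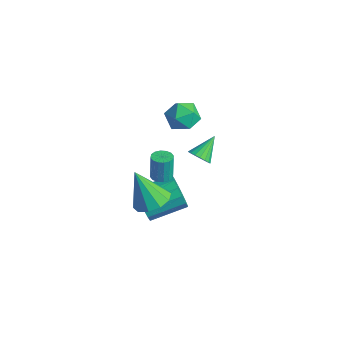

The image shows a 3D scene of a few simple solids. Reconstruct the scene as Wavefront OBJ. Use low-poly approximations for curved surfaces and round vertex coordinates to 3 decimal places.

v 2.188 -3.634 2.992
v 2.902 -4.351 3.125
v 1.372 -4.086 4.928
v 3.128 -3.806 3.348
v 2.996 -3.196 3.435
v 2.555 -2.753 3.352
v 1.974 -2.646 3.132
v 1.475 -2.917 2.858
v 1.248 -3.461 2.636
v 1.38 -4.071 2.549
v 1.821 -4.514 2.631
v 2.402 -4.621 2.851
v 0.554 -3.089 0.854
v 0.95 -3.516 1.704
v 1.621 -1.678 2.315
v 1.226 -1.251 1.466
v 1.341 -3.539 1.343
v 2.013 -1.701 1.954
v 1.522 -3.442 0.851
v 2.194 -1.604 1.462
v 1.443 -3.249 0.36
v 2.115 -1.412 0.971
v 1.126 -3.014 0.001
v 1.798 -1.176 0.613
v 0.656 -2.799 -0.129
v 1.328 -0.961 0.483
v 0.159 -2.662 0.005
v 0.83 -0.824 0.616
v -0.233 -2.639 0.366
v 0.439 -0.801 0.977
v -0.414 -2.736 0.858
v 0.258 -0.898 1.469
v -0.335 -2.928 1.349
v 0.337 -1.091 1.96
v -0.018 -3.164 1.707
v 0.654 -1.326 2.319
v 0.452 -3.379 1.837
v 1.124 -1.541 2.449
v -2.427 2.68 -1.139
v -1.802 2.594 -0.813
v -2.733 3.94 -0.221
v -1.73 2.786 -1.053
v -1.796 2.957 -1.31
v -1.987 3.074 -1.533
v -2.265 3.112 -1.679
v -2.575 3.065 -1.717
v -2.855 2.941 -1.641
v -3.051 2.766 -1.466
v -3.123 2.573 -1.226
v -3.057 2.402 -0.969
v -2.867 2.285 -0.746
v -2.589 2.247 -0.6
v -2.279 2.294 -0.562
v -1.998 2.418 -0.638
v -3.062 2.764 3.078
v -2.229 2.167 3.258
v -3.571 1.693 1.882
v -2.738 1.096 2.062
v -3.493 1.164 2.775
v -3.178 1.827 3.514
v -2.622 2.033 1.626
v -2.307 2.696 2.365
v -1.957 1.715 2.36
v -2.495 1.178 3.071
v -3.305 2.682 2.069
v -3.843 2.145 2.78
v 0.775 -2.053 2.843
v 1.088 -2.534 2.925
v 0.939 -2.388 4.34
v 0.625 -1.907 4.257
v 1.288 -2.31 2.923
v 1.139 -2.164 4.338
v 1.351 -2.017 2.9
v 1.201 -1.872 4.315
v 1.259 -1.734 2.861
v 1.109 -1.588 4.276
v 1.037 -1.536 2.817
v 0.888 -1.391 4.232
v 0.745 -1.477 2.78
v 0.596 -1.331 4.195
v 0.461 -1.572 2.76
v 0.312 -1.426 4.175
v 0.261 -1.796 2.762
v 0.112 -1.65 4.177
v 0.199 -2.088 2.785
v 0.049 -1.943 4.2
v 0.291 -2.372 2.824
v 0.141 -2.226 4.239
v 0.512 -2.569 2.868
v 0.363 -2.424 4.283
v 0.804 -2.629 2.905
v 0.655 -2.483 4.32
f 2 1 4
f 2 4 3
f 4 1 5
f 4 5 3
f 5 1 6
f 5 6 3
f 6 1 7
f 6 7 3
f 7 1 8
f 7 8 3
f 8 1 9
f 8 9 3
f 9 1 10
f 9 10 3
f 10 1 11
f 10 11 3
f 11 1 12
f 11 12 3
f 12 1 2
f 12 2 3
f 14 13 17
f 14 17 15
f 15 17 18
f 15 18 16
f 17 13 19
f 17 19 18
f 18 19 20
f 18 20 16
f 19 13 21
f 19 21 20
f 20 21 22
f 20 22 16
f 21 13 23
f 21 23 22
f 22 23 24
f 22 24 16
f 23 13 25
f 23 25 24
f 24 25 26
f 24 26 16
f 25 13 27
f 25 27 26
f 26 27 28
f 26 28 16
f 27 13 29
f 27 29 28
f 28 29 30
f 28 30 16
f 29 13 31
f 29 31 30
f 30 31 32
f 30 32 16
f 31 13 33
f 31 33 32
f 32 33 34
f 32 34 16
f 33 13 35
f 33 35 34
f 34 35 36
f 34 36 16
f 35 13 37
f 35 37 36
f 36 37 38
f 36 38 16
f 37 13 14
f 37 14 38
f 38 14 15
f 38 15 16
f 40 39 42
f 40 42 41
f 42 39 43
f 42 43 41
f 43 39 44
f 43 44 41
f 44 39 45
f 44 45 41
f 45 39 46
f 45 46 41
f 46 39 47
f 46 47 41
f 47 39 48
f 47 48 41
f 48 39 49
f 48 49 41
f 49 39 50
f 49 50 41
f 50 39 51
f 50 51 41
f 51 39 52
f 51 52 41
f 52 39 53
f 52 53 41
f 53 39 54
f 53 54 41
f 54 39 40
f 54 40 41
f 55 66 60
f 55 60 56
f 55 56 62
f 55 62 65
f 55 65 66
f 56 60 64
f 60 66 59
f 66 65 57
f 65 62 61
f 62 56 63
f 58 64 59
f 58 59 57
f 58 57 61
f 58 61 63
f 58 63 64
f 59 64 60
f 57 59 66
f 61 57 65
f 63 61 62
f 64 63 56
f 68 67 71
f 68 71 69
f 69 71 72
f 69 72 70
f 71 67 73
f 71 73 72
f 72 73 74
f 72 74 70
f 73 67 75
f 73 75 74
f 74 75 76
f 74 76 70
f 75 67 77
f 75 77 76
f 76 77 78
f 76 78 70
f 77 67 79
f 77 79 78
f 78 79 80
f 78 80 70
f 79 67 81
f 79 81 80
f 80 81 82
f 80 82 70
f 81 67 83
f 81 83 82
f 82 83 84
f 82 84 70
f 83 67 85
f 83 85 84
f 84 85 86
f 84 86 70
f 85 67 87
f 85 87 86
f 86 87 88
f 86 88 70
f 87 67 89
f 87 89 88
f 88 89 90
f 88 90 70
f 89 67 91
f 89 91 90
f 90 91 92
f 90 92 70
f 91 67 68
f 91 68 92
f 92 68 69
f 92 69 70



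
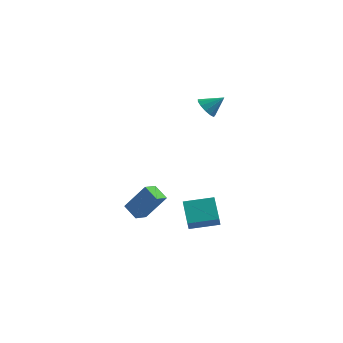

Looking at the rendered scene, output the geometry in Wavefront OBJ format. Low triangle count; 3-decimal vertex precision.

v 1.02 -0.276 3.518
v 1.536 -0.571 3.044
v 1.94 0.076 4.302
v 1.481 -0.163 2.925
v 1.28 0.209 2.994
v 0.996 0.426 3.229
v 0.72 0.421 3.556
v 0.538 0.194 3.871
v 0.51 -0.182 4.074
v 0.643 -0.588 4.1
v 0.896 -0.895 3.941
v 1.188 -1.006 3.648
v 1.427 -0.885 3.314
v 1.471 -5.033 -3.013
v 0.814 -3.807 -2.071
v 1.391 -4.551 -3.696
v 0.734 -3.325 -2.754
v 3.046 -4.395 -2.746
v 2.389 -3.169 -1.804
v 2.966 -3.913 -3.429
v 2.309 -2.687 -2.487
v -2.004 -1.739 -4.843
v -2.317 -2.577 -4.555
v -2.844 -1.232 -4.284
v -3.158 -2.07 -3.995
v -0.822 -1.61 -3.185
v -1.136 -2.448 -2.896
v -1.663 -1.103 -2.625
v -1.976 -1.941 -2.337
f 2 1 4
f 2 4 3
f 4 1 5
f 4 5 3
f 5 1 6
f 5 6 3
f 6 1 7
f 6 7 3
f 7 1 8
f 7 8 3
f 8 1 9
f 8 9 3
f 9 1 10
f 9 10 3
f 10 1 11
f 10 11 3
f 11 1 12
f 11 12 3
f 12 1 13
f 12 13 3
f 13 1 2
f 13 2 3
f 15 17 14
f 18 15 14
f 14 17 16
f 16 18 14
f 15 21 17
f 19 15 18
f 19 21 15
f 17 21 16
f 20 18 16
f 16 21 20
f 20 19 18
f 21 19 20
f 23 25 22
f 26 23 22
f 22 25 24
f 24 26 22
f 23 29 25
f 27 23 26
f 27 29 23
f 25 29 24
f 28 26 24
f 24 29 28
f 28 27 26
f 29 27 28



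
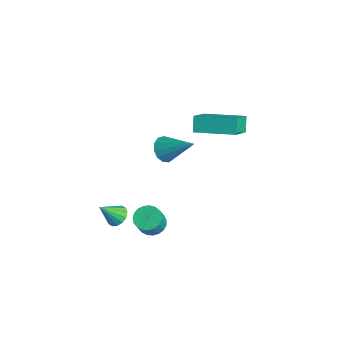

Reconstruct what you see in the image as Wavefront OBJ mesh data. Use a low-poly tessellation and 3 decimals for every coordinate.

v 0.078 2.337 0.691
v 1.008 1.308 1.725
v -0.429 2.622 1.43
v 0.502 1.593 2.464
v 1.498 3.967 1.036
v 2.429 2.938 2.07
v 0.992 4.252 1.775
v 1.922 3.223 2.809
v -0.315 0.425 -0.442
v 0.223 0.385 -1.005
v 1.015 1.375 0.762
v 0.008 0.764 -1.066
v -0.31 1.035 -0.929
v -0.629 1.112 -0.637
v -0.849 0.971 -0.283
v -0.899 0.657 0.02
v -0.764 0.27 0.177
v -0.486 -0.069 0.137
v -0.154 -0.25 -0.087
v 0.126 -0.217 -0.423
v 0.267 0.02 -0.765
v 1.494 -3.036 -2.727
v 2.019 -2.793 -2.477
v 1.406 -3.924 -1.673
v 1.776 -2.617 -2.35
v 1.457 -2.554 -2.323
v 1.148 -2.62 -2.405
v 0.932 -2.797 -2.572
v 0.867 -3.039 -2.782
v 0.97 -3.28 -2.976
v 1.213 -3.455 -3.103
v 1.532 -3.519 -3.13
v 1.841 -3.453 -3.048
v 2.057 -3.275 -2.881
v 2.122 -3.034 -2.671
v 2.796 -1.767 -2.663
v 3.21 -2.235 -3.021
v 3.598 -2.661 -2.014
v 3.184 -2.193 -1.657
v 3.393 -1.999 -2.992
v 3.781 -2.425 -1.985
v 3.472 -1.724 -2.906
v 3.861 -2.15 -1.899
v 3.435 -1.456 -2.778
v 3.823 -1.882 -1.771
v 3.287 -1.241 -2.63
v 3.675 -1.668 -1.624
v 3.054 -1.118 -2.488
v 3.442 -1.544 -1.482
v 2.777 -1.107 -2.376
v 3.165 -1.533 -1.37
v 2.502 -1.21 -2.314
v 2.891 -1.636 -1.308
v 2.279 -1.409 -2.312
v 2.667 -1.835 -1.306
v 2.145 -1.67 -2.371
v 2.533 -2.096 -1.365
v 2.123 -1.948 -2.481
v 2.512 -2.374 -1.474
v 2.218 -2.195 -2.622
v 2.606 -2.621 -1.615
v 2.413 -2.367 -2.77
v 2.801 -2.793 -1.763
v 2.674 -2.436 -2.899
v 3.062 -2.862 -1.893
v 2.956 -2.389 -2.988
v 3.344 -2.815 -1.982
f 2 4 1
f 5 2 1
f 1 4 3
f 3 5 1
f 2 8 4
f 6 2 5
f 6 8 2
f 4 8 3
f 7 5 3
f 3 8 7
f 7 6 5
f 8 6 7
f 10 9 12
f 10 12 11
f 12 9 13
f 12 13 11
f 13 9 14
f 13 14 11
f 14 9 15
f 14 15 11
f 15 9 16
f 15 16 11
f 16 9 17
f 16 17 11
f 17 9 18
f 17 18 11
f 18 9 19
f 18 19 11
f 19 9 20
f 19 20 11
f 20 9 21
f 20 21 11
f 21 9 10
f 21 10 11
f 23 22 25
f 23 25 24
f 25 22 26
f 25 26 24
f 26 22 27
f 26 27 24
f 27 22 28
f 27 28 24
f 28 22 29
f 28 29 24
f 29 22 30
f 29 30 24
f 30 22 31
f 30 31 24
f 31 22 32
f 31 32 24
f 32 22 33
f 32 33 24
f 33 22 34
f 33 34 24
f 34 22 35
f 34 35 24
f 35 22 23
f 35 23 24
f 37 36 40
f 37 40 38
f 38 40 41
f 38 41 39
f 40 36 42
f 40 42 41
f 41 42 43
f 41 43 39
f 42 36 44
f 42 44 43
f 43 44 45
f 43 45 39
f 44 36 46
f 44 46 45
f 45 46 47
f 45 47 39
f 46 36 48
f 46 48 47
f 47 48 49
f 47 49 39
f 48 36 50
f 48 50 49
f 49 50 51
f 49 51 39
f 50 36 52
f 50 52 51
f 51 52 53
f 51 53 39
f 52 36 54
f 52 54 53
f 53 54 55
f 53 55 39
f 54 36 56
f 54 56 55
f 55 56 57
f 55 57 39
f 56 36 58
f 56 58 57
f 57 58 59
f 57 59 39
f 58 36 60
f 58 60 59
f 59 60 61
f 59 61 39
f 60 36 62
f 60 62 61
f 61 62 63
f 61 63 39
f 62 36 64
f 62 64 63
f 63 64 65
f 63 65 39
f 64 36 66
f 64 66 65
f 65 66 67
f 65 67 39
f 66 36 37
f 66 37 67
f 67 37 38
f 67 38 39



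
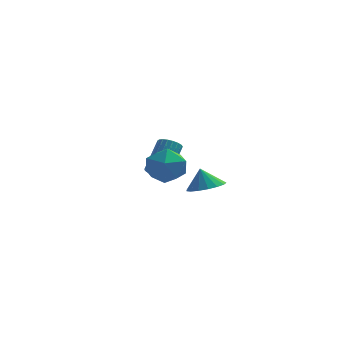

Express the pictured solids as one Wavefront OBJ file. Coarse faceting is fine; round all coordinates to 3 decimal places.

v 0.503 2.074 0.551
v 1.361 2.266 0.785
v 0.197 2.206 1.569
v 1.191 2.654 0.683
v 0.864 2.91 0.552
v 0.453 2.974 0.421
v 0.054 2.831 0.319
v -0.242 2.516 0.271
v -0.368 2.099 0.287
v -0.294 1.677 0.363
v -0.038 1.346 0.483
v 0.342 1.181 0.619
v 0.759 1.221 0.738
v 1.117 1.457 0.816
v 1.334 1.834 0.832
v -0.453 -1.528 2.856
v 0.127 -1.613 3.69
v -0.767 -3.147 2.91
v -0.187 -3.232 3.744
v -1.077 -2.736 3.791
v -0.883 -1.736 3.757
v 0.243 -3.024 2.843
v 0.437 -2.024 2.809
v 0.558 -2.538 3.682
v -0.258 -2.36 4.268
v -0.382 -2.4 2.332
v -1.198 -2.222 2.918
v -1.744 2.285 1.16
v -1.322 1.931 1.373
v -0.994 3.142 2.733
v -1.416 3.495 2.52
v -1.196 2.073 1.217
v -0.868 3.283 2.577
v -1.165 2.251 1.051
v -0.837 3.461 2.411
v -1.234 2.435 0.904
v -0.906 3.645 2.264
v -1.391 2.593 0.801
v -1.064 3.803 2.161
v -1.609 2.697 0.76
v -1.282 3.908 2.12
v -1.851 2.731 0.789
v -1.523 3.941 2.149
v -2.074 2.687 0.881
v -1.746 3.898 2.241
v -2.24 2.574 1.022
v -1.912 3.784 2.382
v -2.32 2.41 1.187
v -1.992 3.621 2.547
v -2.3 2.225 1.347
v -1.973 3.436 2.707
v -2.185 2.051 1.475
v -1.857 3.261 2.835
v -1.993 1.916 1.548
v -1.665 3.127 2.908
v -1.758 1.846 1.554
v -1.43 3.056 2.914
v -1.521 1.851 1.492
v -1.193 3.062 2.852
f 2 1 4
f 2 4 3
f 4 1 5
f 4 5 3
f 5 1 6
f 5 6 3
f 6 1 7
f 6 7 3
f 7 1 8
f 7 8 3
f 8 1 9
f 8 9 3
f 9 1 10
f 9 10 3
f 10 1 11
f 10 11 3
f 11 1 12
f 11 12 3
f 12 1 13
f 12 13 3
f 13 1 14
f 13 14 3
f 14 1 15
f 14 15 3
f 15 1 2
f 15 2 3
f 16 27 21
f 16 21 17
f 16 17 23
f 16 23 26
f 16 26 27
f 17 21 25
f 21 27 20
f 27 26 18
f 26 23 22
f 23 17 24
f 19 25 20
f 19 20 18
f 19 18 22
f 19 22 24
f 19 24 25
f 20 25 21
f 18 20 27
f 22 18 26
f 24 22 23
f 25 24 17
f 29 28 32
f 29 32 30
f 30 32 33
f 30 33 31
f 32 28 34
f 32 34 33
f 33 34 35
f 33 35 31
f 34 28 36
f 34 36 35
f 35 36 37
f 35 37 31
f 36 28 38
f 36 38 37
f 37 38 39
f 37 39 31
f 38 28 40
f 38 40 39
f 39 40 41
f 39 41 31
f 40 28 42
f 40 42 41
f 41 42 43
f 41 43 31
f 42 28 44
f 42 44 43
f 43 44 45
f 43 45 31
f 44 28 46
f 44 46 45
f 45 46 47
f 45 47 31
f 46 28 48
f 46 48 47
f 47 48 49
f 47 49 31
f 48 28 50
f 48 50 49
f 49 50 51
f 49 51 31
f 50 28 52
f 50 52 51
f 51 52 53
f 51 53 31
f 52 28 54
f 52 54 53
f 53 54 55
f 53 55 31
f 54 28 56
f 54 56 55
f 55 56 57
f 55 57 31
f 56 28 58
f 56 58 57
f 57 58 59
f 57 59 31
f 58 28 29
f 58 29 59
f 59 29 30
f 59 30 31



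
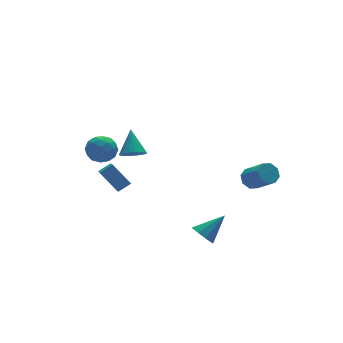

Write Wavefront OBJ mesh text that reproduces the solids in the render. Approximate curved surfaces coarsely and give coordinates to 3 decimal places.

v -3.65 4.774 1.048
v -2.992 4.76 0.227
v -4.128 3.18 0.693
v -3.47 3.166 -0.128
v -3.088 3.18 0.852
v -2.793 4.165 1.071
v -4.327 3.775 -0.151
v -4.032 4.76 0.068
v -3.411 4.142 -0.514
v -2.645 3.775 0.106
v -4.475 4.165 0.814
v -3.709 3.798 1.434
v -3.279 4.907 0.669
v -3.841 3.033 0.251
v -3.616 3.042 0.827
v -3.23 3.033 0.345
v -3.162 4.557 1.165
v -2.776 4.549 0.683
v -2.832 3.62 1.05
v -4.344 3.391 0.237
v -3.958 3.383 -0.245
v -3.89 4.907 0.575
v -3.504 4.898 0.093
v -4.288 4.32 -0.13
v -3.139 4.535 -0.249
v -3.419 3.598 -0.458
v -3.923 3.956 -0.472
v -3.75 4.535 -0.343
v -2.689 4.319 0.115
v -2.97 3.382 -0.093
v -2.745 3.391 0.483
v -2.572 3.97 0.611
v -2.935 3.956 -0.32
v -4.15 4.558 1.013
v -4.431 3.621 0.805
v -4.548 3.97 0.309
v -4.375 4.549 0.437
v -3.701 4.342 1.378
v -3.981 3.405 1.169
v -3.37 3.405 1.263
v -3.197 3.984 1.392
v -4.185 3.984 1.24
v -0.974 -3.426 -3.624
v -0.562 -3.944 -4.142
v 0.534 -3.414 -2.436
v -0.455 -3.397 -4.284
v -0.59 -2.864 -4.117
v -0.905 -2.594 -3.72
v -1.253 -2.713 -3.278
v -1.47 -3.165 -2.998
v -1.455 -3.74 -3.011
v -1.215 -4.167 -3.311
v -0.863 -4.248 -3.758
v -3.194 5.166 -2.291
v -3.733 3.896 -1.52
v -2.363 5.103 -1.815
v -2.902 3.833 -1.044
v -2.538 4.107 -3.576
v -3.077 2.837 -2.805
v -1.707 4.044 -3.1
v -2.246 2.774 -2.329
v -4.153 -1.055 3.001
v -3.544 -0.768 2.569
v -3.707 0.015 4.339
v -3.791 -0.561 2.486
v -4.101 -0.44 2.492
v -4.42 -0.425 2.586
v -4.692 -0.52 2.752
v -4.871 -0.706 2.961
v -4.926 -0.953 3.177
v -4.847 -1.218 3.363
v -4.648 -1.454 3.486
v -4.364 -1.622 3.525
v -4.042 -1.691 3.474
v -3.74 -1.651 3.341
v -3.509 -1.507 3.149
v -3.39 -1.286 2.932
v -3.402 -1.024 2.726
v 2.639 -2.882 -0.271
v 3.05 -2.397 0.163
v 3.412 -3.693 1.266
v 3.001 -4.178 0.831
v 2.483 -2.419 0.324
v 2.845 -3.715 1.427
v 2.008 -2.712 0.135
v 2.37 -4.008 1.238
v 1.902 -3.105 -0.291
v 2.264 -4.401 0.812
v 2.228 -3.367 -0.706
v 2.59 -4.663 0.397
v 2.795 -3.345 -0.867
v 3.157 -4.641 0.236
v 3.27 -3.052 -0.678
v 3.632 -4.348 0.425
v 3.376 -2.659 -0.252
v 3.738 -3.955 0.851
f 1 38 17
f 38 12 41
f 17 41 6
f 38 41 17
f 1 17 13
f 17 6 18
f 13 18 2
f 17 18 13
f 1 13 22
f 13 2 23
f 22 23 8
f 13 23 22
f 1 22 34
f 22 8 37
f 34 37 11
f 22 37 34
f 1 34 38
f 34 11 42
f 38 42 12
f 34 42 38
f 2 18 29
f 18 6 32
f 29 32 10
f 18 32 29
f 6 41 19
f 41 12 40
f 19 40 5
f 41 40 19
f 12 42 39
f 42 11 35
f 39 35 3
f 42 35 39
f 11 37 36
f 37 8 24
f 36 24 7
f 37 24 36
f 8 23 28
f 23 2 25
f 28 25 9
f 23 25 28
f 4 30 16
f 30 10 31
f 16 31 5
f 30 31 16
f 4 16 14
f 16 5 15
f 14 15 3
f 16 15 14
f 4 14 21
f 14 3 20
f 21 20 7
f 14 20 21
f 4 21 26
f 21 7 27
f 26 27 9
f 21 27 26
f 4 26 30
f 26 9 33
f 30 33 10
f 26 33 30
f 5 31 19
f 31 10 32
f 19 32 6
f 31 32 19
f 3 15 39
f 15 5 40
f 39 40 12
f 15 40 39
f 7 20 36
f 20 3 35
f 36 35 11
f 20 35 36
f 9 27 28
f 27 7 24
f 28 24 8
f 27 24 28
f 10 33 29
f 33 9 25
f 29 25 2
f 33 25 29
f 44 43 46
f 44 46 45
f 46 43 47
f 46 47 45
f 47 43 48
f 47 48 45
f 48 43 49
f 48 49 45
f 49 43 50
f 49 50 45
f 50 43 51
f 50 51 45
f 51 43 52
f 51 52 45
f 52 43 53
f 52 53 45
f 53 43 44
f 53 44 45
f 55 57 54
f 58 55 54
f 54 57 56
f 56 58 54
f 55 61 57
f 59 55 58
f 59 61 55
f 57 61 56
f 60 58 56
f 56 61 60
f 60 59 58
f 61 59 60
f 63 62 65
f 63 65 64
f 65 62 66
f 65 66 64
f 66 62 67
f 66 67 64
f 67 62 68
f 67 68 64
f 68 62 69
f 68 69 64
f 69 62 70
f 69 70 64
f 70 62 71
f 70 71 64
f 71 62 72
f 71 72 64
f 72 62 73
f 72 73 64
f 73 62 74
f 73 74 64
f 74 62 75
f 74 75 64
f 75 62 76
f 75 76 64
f 76 62 77
f 76 77 64
f 77 62 78
f 77 78 64
f 78 62 63
f 78 63 64
f 80 79 83
f 80 83 81
f 81 83 84
f 81 84 82
f 83 79 85
f 83 85 84
f 84 85 86
f 84 86 82
f 85 79 87
f 85 87 86
f 86 87 88
f 86 88 82
f 87 79 89
f 87 89 88
f 88 89 90
f 88 90 82
f 89 79 91
f 89 91 90
f 90 91 92
f 90 92 82
f 91 79 93
f 91 93 92
f 92 93 94
f 92 94 82
f 93 79 95
f 93 95 94
f 94 95 96
f 94 96 82
f 95 79 80
f 95 80 96
f 96 80 81
f 96 81 82



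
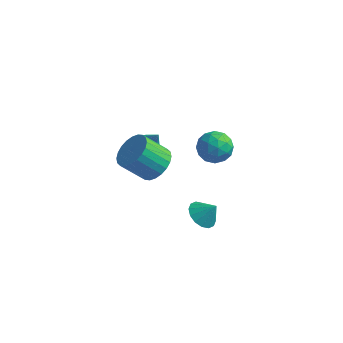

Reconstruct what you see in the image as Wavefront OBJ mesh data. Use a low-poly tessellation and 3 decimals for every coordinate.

v 3.623 -0.38 -3.425
v 4.295 -0.474 -3.92
v 4.277 -0.18 -2.575
v 4.197 -0.052 -3.943
v 3.945 0.283 -3.828
v 3.607 0.441 -3.604
v 3.273 0.378 -3.333
v 3.033 0.113 -3.086
v 2.951 -0.285 -2.93
v 3.05 -0.708 -2.906
v 3.302 -1.043 -3.022
v 3.64 -1.2 -3.245
v 3.974 -1.138 -3.516
v 4.214 -0.872 -3.763
v 2.502 2.915 -0.63
v 3.199 2.887 0.055
v 2.861 1.433 -1.055
v 3.558 1.405 -0.37
v 2.615 1.425 -0.109
v 2.394 2.341 0.154
v 3.666 1.979 -1.154
v 3.445 2.895 -0.891
v 3.918 2.309 -0.268
v 3.269 1.966 0.378
v 2.791 2.354 -1.378
v 2.142 2.011 -0.732
v 2.819 3.031 -0.25
v 3.241 1.289 -0.75
v 2.687 1.301 -0.596
v 3.097 1.285 -0.193
v 2.346 2.71 -0.192
v 2.755 2.693 0.211
v 2.412 1.834 0.114
v 3.305 1.627 -1.211
v 3.714 1.61 -0.808
v 2.963 3.035 -0.807
v 3.373 3.019 -0.404
v 3.648 2.486 -1.114
v 3.651 2.675 -0.037
v 3.862 1.804 -0.287
v 3.926 2.141 -0.748
v 3.796 2.679 -0.594
v 3.27 2.473 0.342
v 3.481 1.603 0.093
v 2.927 1.614 0.246
v 2.796 2.152 0.4
v 3.693 2.133 0.152
v 2.579 2.717 -1.093
v 2.79 1.847 -1.342
v 3.264 2.168 -1.4
v 3.133 2.706 -1.246
v 2.198 2.516 -0.713
v 2.409 1.645 -0.963
v 2.264 1.641 -0.406
v 2.134 2.179 -0.252
v 2.367 2.187 -1.152
v 0.946 -1.074 1.457
v 1.495 -0.693 1.216
v 1.774 -1.326 2.943
v 1.126 -0.387 1.473
v 0.652 -0.484 1.721
v 0.35 -0.926 1.814
v 0.398 -1.455 1.698
v 0.766 -1.76 1.44
v 1.24 -1.664 1.193
v 1.542 -1.222 1.1
v 2.393 -2.76 2.205
v 3.051 -2.506 2.885
v 2.086 -3.085 4.036
v 1.427 -3.34 3.355
v 2.837 -2.189 2.865
v 1.872 -2.769 4.016
v 2.556 -1.959 2.745
v 1.591 -2.539 3.896
v 2.25 -1.851 2.543
v 1.285 -2.431 3.694
v 1.966 -1.882 2.289
v 1.001 -2.462 3.44
v 1.746 -2.046 2.022
v 0.781 -2.626 3.173
v 1.625 -2.319 1.783
v 0.66 -2.899 2.934
v 1.621 -2.659 1.609
v 0.656 -3.239 2.759
v 1.734 -3.015 1.524
v 0.769 -3.594 2.675
v 1.948 -3.331 1.544
v 0.983 -3.911 2.695
v 2.229 -3.561 1.664
v 1.264 -4.141 2.815
v 2.535 -3.669 1.866
v 1.57 -4.249 3.017
v 2.819 -3.638 2.12
v 1.854 -4.218 3.271
v 3.039 -3.474 2.387
v 2.074 -4.054 3.538
v 3.16 -3.201 2.626
v 2.195 -3.781 3.777
v 3.164 -2.861 2.801
v 2.199 -3.441 3.951
f 2 1 4
f 2 4 3
f 4 1 5
f 4 5 3
f 5 1 6
f 5 6 3
f 6 1 7
f 6 7 3
f 7 1 8
f 7 8 3
f 8 1 9
f 8 9 3
f 9 1 10
f 9 10 3
f 10 1 11
f 10 11 3
f 11 1 12
f 11 12 3
f 12 1 13
f 12 13 3
f 13 1 14
f 13 14 3
f 14 1 2
f 14 2 3
f 15 52 31
f 52 26 55
f 31 55 20
f 52 55 31
f 15 31 27
f 31 20 32
f 27 32 16
f 31 32 27
f 15 27 36
f 27 16 37
f 36 37 22
f 27 37 36
f 15 36 48
f 36 22 51
f 48 51 25
f 36 51 48
f 15 48 52
f 48 25 56
f 52 56 26
f 48 56 52
f 16 32 43
f 32 20 46
f 43 46 24
f 32 46 43
f 20 55 33
f 55 26 54
f 33 54 19
f 55 54 33
f 26 56 53
f 56 25 49
f 53 49 17
f 56 49 53
f 25 51 50
f 51 22 38
f 50 38 21
f 51 38 50
f 22 37 42
f 37 16 39
f 42 39 23
f 37 39 42
f 18 44 30
f 44 24 45
f 30 45 19
f 44 45 30
f 18 30 28
f 30 19 29
f 28 29 17
f 30 29 28
f 18 28 35
f 28 17 34
f 35 34 21
f 28 34 35
f 18 35 40
f 35 21 41
f 40 41 23
f 35 41 40
f 18 40 44
f 40 23 47
f 44 47 24
f 40 47 44
f 19 45 33
f 45 24 46
f 33 46 20
f 45 46 33
f 17 29 53
f 29 19 54
f 53 54 26
f 29 54 53
f 21 34 50
f 34 17 49
f 50 49 25
f 34 49 50
f 23 41 42
f 41 21 38
f 42 38 22
f 41 38 42
f 24 47 43
f 47 23 39
f 43 39 16
f 47 39 43
f 58 57 60
f 58 60 59
f 60 57 61
f 60 61 59
f 61 57 62
f 61 62 59
f 62 57 63
f 62 63 59
f 63 57 64
f 63 64 59
f 64 57 65
f 64 65 59
f 65 57 66
f 65 66 59
f 66 57 58
f 66 58 59
f 68 67 71
f 68 71 69
f 69 71 72
f 69 72 70
f 71 67 73
f 71 73 72
f 72 73 74
f 72 74 70
f 73 67 75
f 73 75 74
f 74 75 76
f 74 76 70
f 75 67 77
f 75 77 76
f 76 77 78
f 76 78 70
f 77 67 79
f 77 79 78
f 78 79 80
f 78 80 70
f 79 67 81
f 79 81 80
f 80 81 82
f 80 82 70
f 81 67 83
f 81 83 82
f 82 83 84
f 82 84 70
f 83 67 85
f 83 85 84
f 84 85 86
f 84 86 70
f 85 67 87
f 85 87 86
f 86 87 88
f 86 88 70
f 87 67 89
f 87 89 88
f 88 89 90
f 88 90 70
f 89 67 91
f 89 91 90
f 90 91 92
f 90 92 70
f 91 67 93
f 91 93 92
f 92 93 94
f 92 94 70
f 93 67 95
f 93 95 94
f 94 95 96
f 94 96 70
f 95 67 97
f 95 97 96
f 96 97 98
f 96 98 70
f 97 67 99
f 97 99 98
f 98 99 100
f 98 100 70
f 99 67 68
f 99 68 100
f 100 68 69
f 100 69 70



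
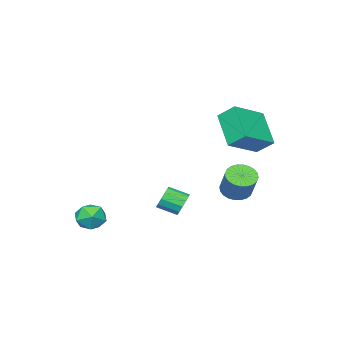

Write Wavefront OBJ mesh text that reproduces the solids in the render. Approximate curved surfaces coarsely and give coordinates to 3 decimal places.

v -3.563 2.379 3.732
v -1.764 2.137 4.547
v -3.772 3.251 4.452
v -1.973 3.008 5.267
v -2.747 3.732 2.333
v -0.948 3.489 3.148
v -2.956 4.603 3.053
v -1.157 4.361 3.868
v -2.123 3.009 -0.085
v -1.431 3.118 -0.451
v -0.905 3.901 0.78
v -1.597 3.791 1.145
v -1.588 3.367 -0.542
v -1.062 4.15 0.688
v -1.826 3.562 -0.564
v -1.3 4.345 0.666
v -2.109 3.672 -0.513
v -1.583 4.455 0.717
v -2.395 3.682 -0.397
v -1.868 4.464 0.833
v -2.639 3.588 -0.234
v -2.113 4.371 0.996
v -2.804 3.407 -0.047
v -2.278 4.19 1.183
v -2.866 3.165 0.133
v -2.34 3.948 1.363
v -2.815 2.899 0.28
v -2.289 3.682 1.511
v -2.658 2.65 0.372
v -2.132 3.433 1.602
v -2.42 2.455 0.394
v -1.894 3.238 1.624
v -2.137 2.345 0.343
v -1.611 3.128 1.573
v -1.852 2.336 0.227
v -1.325 3.118 1.457
v -1.607 2.429 0.064
v -1.081 3.212 1.294
v -1.442 2.61 -0.123
v -0.916 3.393 1.107
v -1.38 2.852 -0.303
v -0.854 3.635 0.927
v -0.092 1.514 -0.911
v 0.198 1.939 -0.451
v 0.742 1.091 -0.009
v 0.452 0.666 -0.469
v -0.132 1.812 -0.29
v 0.412 0.964 0.152
v -0.449 1.59 -0.326
v 0.095 0.742 0.116
v -0.653 1.344 -0.547
v -0.109 0.496 -0.105
v -0.679 1.152 -0.884
v -0.135 0.304 -0.442
v -0.518 1.075 -1.23
v 0.026 0.227 -0.788
v -0.222 1.137 -1.474
v 0.322 0.289 -1.032
v 0.115 1.319 -1.54
v 0.659 0.471 -1.098
v 0.387 1.563 -1.406
v 0.931 0.715 -0.964
v 0.506 1.792 -1.114
v 1.05 0.944 -0.673
v 0.436 1.932 -0.759
v 0.98 1.084 -0.317
v 2.403 -1.179 -1.437
v 2.973 -0.537 -1.589
v 3.467 -2.103 -1.351
v 4.037 -1.461 -1.503
v 3.598 -1.485 -0.749
v 2.94 -0.914 -0.803
v 3.5 -1.726 -2.137
v 2.842 -1.155 -2.191
v 3.651 -0.875 -2.022
v 3.712 -0.725 -1.164
v 2.728 -1.915 -1.776
v 2.789 -1.765 -0.918
f 2 4 1
f 5 2 1
f 1 4 3
f 3 5 1
f 2 8 4
f 6 2 5
f 6 8 2
f 4 8 3
f 7 5 3
f 3 8 7
f 7 6 5
f 8 6 7
f 10 9 13
f 10 13 11
f 11 13 14
f 11 14 12
f 13 9 15
f 13 15 14
f 14 15 16
f 14 16 12
f 15 9 17
f 15 17 16
f 16 17 18
f 16 18 12
f 17 9 19
f 17 19 18
f 18 19 20
f 18 20 12
f 19 9 21
f 19 21 20
f 20 21 22
f 20 22 12
f 21 9 23
f 21 23 22
f 22 23 24
f 22 24 12
f 23 9 25
f 23 25 24
f 24 25 26
f 24 26 12
f 25 9 27
f 25 27 26
f 26 27 28
f 26 28 12
f 27 9 29
f 27 29 28
f 28 29 30
f 28 30 12
f 29 9 31
f 29 31 30
f 30 31 32
f 30 32 12
f 31 9 33
f 31 33 32
f 32 33 34
f 32 34 12
f 33 9 35
f 33 35 34
f 34 35 36
f 34 36 12
f 35 9 37
f 35 37 36
f 36 37 38
f 36 38 12
f 37 9 39
f 37 39 38
f 38 39 40
f 38 40 12
f 39 9 41
f 39 41 40
f 40 41 42
f 40 42 12
f 41 9 10
f 41 10 42
f 42 10 11
f 42 11 12
f 44 43 47
f 44 47 45
f 45 47 48
f 45 48 46
f 47 43 49
f 47 49 48
f 48 49 50
f 48 50 46
f 49 43 51
f 49 51 50
f 50 51 52
f 50 52 46
f 51 43 53
f 51 53 52
f 52 53 54
f 52 54 46
f 53 43 55
f 53 55 54
f 54 55 56
f 54 56 46
f 55 43 57
f 55 57 56
f 56 57 58
f 56 58 46
f 57 43 59
f 57 59 58
f 58 59 60
f 58 60 46
f 59 43 61
f 59 61 60
f 60 61 62
f 60 62 46
f 61 43 63
f 61 63 62
f 62 63 64
f 62 64 46
f 63 43 65
f 63 65 64
f 64 65 66
f 64 66 46
f 65 43 44
f 65 44 66
f 66 44 45
f 66 45 46
f 67 78 72
f 67 72 68
f 67 68 74
f 67 74 77
f 67 77 78
f 68 72 76
f 72 78 71
f 78 77 69
f 77 74 73
f 74 68 75
f 70 76 71
f 70 71 69
f 70 69 73
f 70 73 75
f 70 75 76
f 71 76 72
f 69 71 78
f 73 69 77
f 75 73 74
f 76 75 68



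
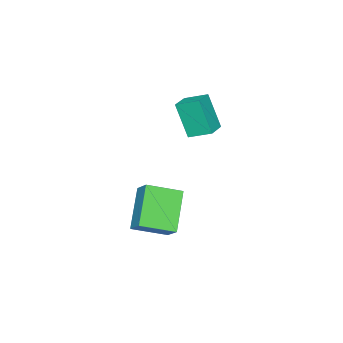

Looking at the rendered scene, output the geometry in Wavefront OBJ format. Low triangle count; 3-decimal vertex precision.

v -3.158 2.338 2.362
v -3.299 1.717 3.808
v -3.357 3.217 2.72
v -3.498 2.597 4.166
v -2.242 2.483 2.514
v -2.383 1.863 3.96
v -2.441 3.363 2.872
v -2.582 2.742 4.318
v 2.031 2.635 0.164
v 0.805 2.193 1.405
v 1.191 3.637 -0.308
v -0.035 3.194 0.933
v 2.395 3.206 0.727
v 1.169 2.763 1.968
v 1.555 4.207 0.255
v 0.329 3.765 1.496
f 2 4 1
f 5 2 1
f 1 4 3
f 3 5 1
f 2 8 4
f 6 2 5
f 6 8 2
f 4 8 3
f 7 5 3
f 3 8 7
f 7 6 5
f 8 6 7
f 10 12 9
f 13 10 9
f 9 12 11
f 11 13 9
f 10 16 12
f 14 10 13
f 14 16 10
f 12 16 11
f 15 13 11
f 11 16 15
f 15 14 13
f 16 14 15



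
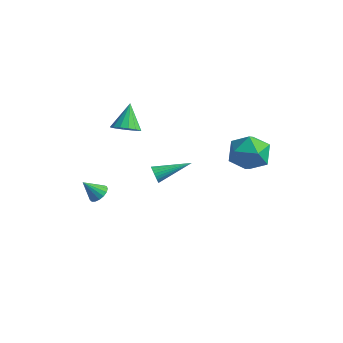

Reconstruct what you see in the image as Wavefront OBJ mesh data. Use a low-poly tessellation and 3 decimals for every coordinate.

v -2.726 -1.829 -2.886
v -2.247 -1.793 -2.561
v -3.294 -2.331 -1.994
v -2.38 -1.554 -2.511
v -2.591 -1.379 -2.547
v -2.834 -1.306 -2.66
v -3.052 -1.353 -2.825
v -3.195 -1.509 -3.005
v -3.231 -1.739 -3.157
v -3.151 -1.989 -3.246
v -2.974 -2.203 -3.254
v -2.74 -2.331 -3.177
v -2.503 -2.344 -3.033
v -2.317 -2.239 -2.856
v -2.225 -2.04 -2.685
v -2.973 0.588 0.371
v -2.272 0.513 0.705
v -3.427 1.512 1.529
v -2.239 0.834 0.462
v -2.401 1.089 0.195
v -2.718 1.21 -0.025
v -3.102 1.164 -0.139
v -3.452 0.964 -0.117
v -3.674 0.663 0.036
v -3.708 0.342 0.279
v -3.545 0.087 0.546
v -3.229 -0.034 0.766
v -2.844 0.012 0.88
v -2.494 0.212 0.858
v 2.525 2.595 0.052
v 3.573 3.083 0.098
v 3.107 1.237 1.202
v 4.155 1.725 1.248
v 3.25 2.249 1.743
v 2.891 3.088 1.032
v 3.789 1.232 0.268
v 3.43 2.071 -0.443
v 4.354 2.24 0.232
v 4.021 2.869 1.143
v 2.659 1.451 0.157
v 2.326 2.08 1.068
v -1.577 1.093 -2.753
v -1.311 1.05 -3.198
v -0.423 2.567 -2.207
v -1.456 1.182 -3.251
v -1.619 1.301 -3.227
v -1.775 1.388 -3.132
v -1.901 1.43 -2.979
v -1.978 1.421 -2.791
v -1.994 1.361 -2.598
v -1.946 1.261 -2.428
v -1.842 1.135 -2.308
v -1.697 1.003 -2.255
v -1.534 0.884 -2.278
v -1.378 0.797 -2.374
v -1.252 0.755 -2.527
v -1.175 0.764 -2.715
v -1.159 0.824 -2.908
v -1.207 0.924 -3.078
f 2 1 4
f 2 4 3
f 4 1 5
f 4 5 3
f 5 1 6
f 5 6 3
f 6 1 7
f 6 7 3
f 7 1 8
f 7 8 3
f 8 1 9
f 8 9 3
f 9 1 10
f 9 10 3
f 10 1 11
f 10 11 3
f 11 1 12
f 11 12 3
f 12 1 13
f 12 13 3
f 13 1 14
f 13 14 3
f 14 1 15
f 14 15 3
f 15 1 2
f 15 2 3
f 17 16 19
f 17 19 18
f 19 16 20
f 19 20 18
f 20 16 21
f 20 21 18
f 21 16 22
f 21 22 18
f 22 16 23
f 22 23 18
f 23 16 24
f 23 24 18
f 24 16 25
f 24 25 18
f 25 16 26
f 25 26 18
f 26 16 27
f 26 27 18
f 27 16 28
f 27 28 18
f 28 16 29
f 28 29 18
f 29 16 17
f 29 17 18
f 30 41 35
f 30 35 31
f 30 31 37
f 30 37 40
f 30 40 41
f 31 35 39
f 35 41 34
f 41 40 32
f 40 37 36
f 37 31 38
f 33 39 34
f 33 34 32
f 33 32 36
f 33 36 38
f 33 38 39
f 34 39 35
f 32 34 41
f 36 32 40
f 38 36 37
f 39 38 31
f 43 42 45
f 43 45 44
f 45 42 46
f 45 46 44
f 46 42 47
f 46 47 44
f 47 42 48
f 47 48 44
f 48 42 49
f 48 49 44
f 49 42 50
f 49 50 44
f 50 42 51
f 50 51 44
f 51 42 52
f 51 52 44
f 52 42 53
f 52 53 44
f 53 42 54
f 53 54 44
f 54 42 55
f 54 55 44
f 55 42 56
f 55 56 44
f 56 42 57
f 56 57 44
f 57 42 58
f 57 58 44
f 58 42 59
f 58 59 44
f 59 42 43
f 59 43 44



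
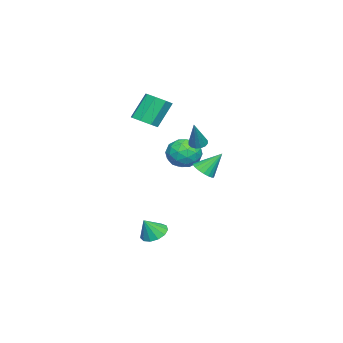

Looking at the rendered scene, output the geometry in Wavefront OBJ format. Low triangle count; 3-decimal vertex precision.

v 4.021 2.435 1.616
v 4.613 2.156 2.022
v 3.599 3.385 2.884
v 4.75 2.427 1.865
v 4.743 2.7 1.658
v 4.593 2.921 1.442
v 4.33 3.045 1.262
v 4.005 3.048 1.151
v 3.684 2.93 1.132
v 3.43 2.714 1.21
v 3.293 2.442 1.367
v 3.3 2.169 1.574
v 3.45 1.949 1.79
v 3.713 1.825 1.971
v 4.037 1.821 2.081
v 4.358 1.939 2.1
v -3.371 -4.096 2.343
v -2.745 -3.397 2.396
v -3.602 -2.765 4.171
v -4.229 -3.464 4.117
v -3.34 -3.207 2.04
v -4.198 -2.574 3.815
v -3.954 -3.537 1.862
v -4.811 -2.904 3.636
v -4.226 -4.195 1.965
v -5.084 -3.562 3.739
v -3.998 -4.795 2.289
v -4.855 -4.163 4.064
v -3.402 -4.986 2.645
v -4.26 -4.353 4.42
v -2.789 -4.656 2.824
v -3.646 -4.023 4.598
v -2.516 -3.998 2.721
v -3.374 -3.365 4.495
v -2.344 -0.227 1.413
v -1.931 0.104 1.151
v -1.296 -0.113 3.207
v -2.136 0.303 1.259
v -2.397 0.361 1.407
v -2.643 0.261 1.557
v -2.809 0.03 1.669
v -2.851 -0.27 1.712
v -2.756 -0.558 1.675
v -2.551 -0.757 1.568
v -2.291 -0.814 1.42
v -2.044 -0.714 1.269
v -1.878 -0.484 1.158
v -1.837 -0.184 1.115
v 3.294 -0.823 -3.965
v 3.981 -0.288 -4.147
v 3.906 -1.217 -2.815
v 3.656 -0.015 -3.881
v 3.216 0.002 -3.641
v 2.801 -0.244 -3.503
v 2.542 -0.673 -3.513
v 2.522 -1.15 -3.665
v 2.747 -1.524 -3.913
v 3.146 -1.675 -4.177
v 3.592 -1.556 -4.374
v 3.943 -1.204 -4.44
v 4.088 -0.731 -4.356
v -3.806 -0.554 -0.202
v -3.047 -1.157 0.521
v -4.633 -2.243 -0.741
v -3.874 -2.846 -0.018
v -4.735 -2.144 0.46
v -4.224 -1.1 0.793
v -3.456 -2.3 -1.013
v -2.945 -1.256 -0.68
v -2.831 -2.236 0.02
v -3.621 -2.139 0.93
v -4.059 -1.261 -1.15
v -4.849 -1.164 -0.24
v -3.354 -0.707 0.207
v -4.326 -2.693 -0.427
v -4.832 -2.28 -0.146
v -4.386 -2.634 0.279
v -4.046 -0.674 0.367
v -3.599 -1.028 0.792
v -4.592 -1.608 0.756
v -4.081 -2.372 -1.012
v -3.634 -2.726 -0.587
v -3.294 -0.766 -0.499
v -2.848 -1.12 -0.074
v -3.088 -1.792 -0.976
v -2.781 -1.696 0.337
v -3.267 -2.688 0.02
v -3.021 -2.368 -0.564
v -2.721 -1.754 -0.368
v -3.245 -1.639 0.872
v -3.731 -2.632 0.555
v -4.237 -2.219 0.836
v -3.937 -1.605 1.032
v -3.118 -2.273 0.578
v -3.949 -0.768 -0.775
v -4.435 -1.761 -1.092
v -3.743 -1.795 -1.252
v -3.443 -1.181 -1.056
v -4.413 -0.712 -0.24
v -4.899 -1.704 -0.557
v -4.959 -1.646 0.148
v -4.659 -1.032 0.344
v -4.562 -1.127 -0.798
f 2 1 4
f 2 4 3
f 4 1 5
f 4 5 3
f 5 1 6
f 5 6 3
f 6 1 7
f 6 7 3
f 7 1 8
f 7 8 3
f 8 1 9
f 8 9 3
f 9 1 10
f 9 10 3
f 10 1 11
f 10 11 3
f 11 1 12
f 11 12 3
f 12 1 13
f 12 13 3
f 13 1 14
f 13 14 3
f 14 1 15
f 14 15 3
f 15 1 16
f 15 16 3
f 16 1 2
f 16 2 3
f 18 17 21
f 18 21 19
f 19 21 22
f 19 22 20
f 21 17 23
f 21 23 22
f 22 23 24
f 22 24 20
f 23 17 25
f 23 25 24
f 24 25 26
f 24 26 20
f 25 17 27
f 25 27 26
f 26 27 28
f 26 28 20
f 27 17 29
f 27 29 28
f 28 29 30
f 28 30 20
f 29 17 31
f 29 31 30
f 30 31 32
f 30 32 20
f 31 17 33
f 31 33 32
f 32 33 34
f 32 34 20
f 33 17 18
f 33 18 34
f 34 18 19
f 34 19 20
f 36 35 38
f 36 38 37
f 38 35 39
f 38 39 37
f 39 35 40
f 39 40 37
f 40 35 41
f 40 41 37
f 41 35 42
f 41 42 37
f 42 35 43
f 42 43 37
f 43 35 44
f 43 44 37
f 44 35 45
f 44 45 37
f 45 35 46
f 45 46 37
f 46 35 47
f 46 47 37
f 47 35 48
f 47 48 37
f 48 35 36
f 48 36 37
f 50 49 52
f 50 52 51
f 52 49 53
f 52 53 51
f 53 49 54
f 53 54 51
f 54 49 55
f 54 55 51
f 55 49 56
f 55 56 51
f 56 49 57
f 56 57 51
f 57 49 58
f 57 58 51
f 58 49 59
f 58 59 51
f 59 49 60
f 59 60 51
f 60 49 61
f 60 61 51
f 61 49 50
f 61 50 51
f 62 99 78
f 99 73 102
f 78 102 67
f 99 102 78
f 62 78 74
f 78 67 79
f 74 79 63
f 78 79 74
f 62 74 83
f 74 63 84
f 83 84 69
f 74 84 83
f 62 83 95
f 83 69 98
f 95 98 72
f 83 98 95
f 62 95 99
f 95 72 103
f 99 103 73
f 95 103 99
f 63 79 90
f 79 67 93
f 90 93 71
f 79 93 90
f 67 102 80
f 102 73 101
f 80 101 66
f 102 101 80
f 73 103 100
f 103 72 96
f 100 96 64
f 103 96 100
f 72 98 97
f 98 69 85
f 97 85 68
f 98 85 97
f 69 84 89
f 84 63 86
f 89 86 70
f 84 86 89
f 65 91 77
f 91 71 92
f 77 92 66
f 91 92 77
f 65 77 75
f 77 66 76
f 75 76 64
f 77 76 75
f 65 75 82
f 75 64 81
f 82 81 68
f 75 81 82
f 65 82 87
f 82 68 88
f 87 88 70
f 82 88 87
f 65 87 91
f 87 70 94
f 91 94 71
f 87 94 91
f 66 92 80
f 92 71 93
f 80 93 67
f 92 93 80
f 64 76 100
f 76 66 101
f 100 101 73
f 76 101 100
f 68 81 97
f 81 64 96
f 97 96 72
f 81 96 97
f 70 88 89
f 88 68 85
f 89 85 69
f 88 85 89
f 71 94 90
f 94 70 86
f 90 86 63
f 94 86 90

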